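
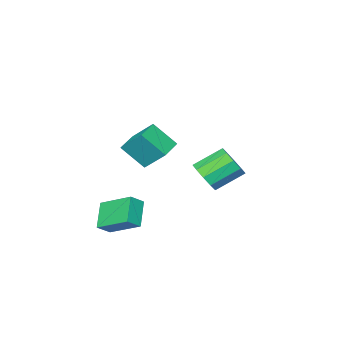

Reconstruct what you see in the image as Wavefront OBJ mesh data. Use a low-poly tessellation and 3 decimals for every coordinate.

v 2.186 -0.754 -1.282
v 1.762 0.975 -0.327
v 1.471 -0.626 -1.831
v 1.048 1.103 -0.876
v 3.112 0.037 -2.304
v 2.689 1.766 -1.349
v 2.398 0.165 -2.853
v 1.974 1.894 -1.898
v -2.306 1.759 -0.167
v -1.701 1.846 0.611
v -3.029 2.548 1.566
v -3.634 2.461 0.787
v -1.663 2.362 0.284
v -2.991 3.064 1.238
v -1.871 2.647 -0.215
v -3.199 3.349 0.739
v -2.245 2.593 -0.697
v -3.574 3.295 0.258
v -2.642 2.221 -0.976
v -3.971 2.923 -0.021
v -2.911 1.672 -0.946
v -4.239 2.374 0.009
v -2.949 1.156 -0.618
v -4.277 1.858 0.336
v -2.741 0.871 -0.119
v -4.069 1.573 0.835
v -2.366 0.925 0.362
v -3.695 1.627 1.317
v -1.969 1.297 0.641
v -3.298 1.999 1.596
v 2.088 1.51 4.024
v 1.833 2.652 5.158
v 1.507 2.5 2.896
v 1.252 3.643 4.03
v 3.228 1.957 3.83
v 2.973 3.1 4.964
v 2.647 2.948 2.702
v 2.392 4.09 3.836
f 2 4 1
f 5 2 1
f 1 4 3
f 3 5 1
f 2 8 4
f 6 2 5
f 6 8 2
f 4 8 3
f 7 5 3
f 3 8 7
f 7 6 5
f 8 6 7
f 10 9 13
f 10 13 11
f 11 13 14
f 11 14 12
f 13 9 15
f 13 15 14
f 14 15 16
f 14 16 12
f 15 9 17
f 15 17 16
f 16 17 18
f 16 18 12
f 17 9 19
f 17 19 18
f 18 19 20
f 18 20 12
f 19 9 21
f 19 21 20
f 20 21 22
f 20 22 12
f 21 9 23
f 21 23 22
f 22 23 24
f 22 24 12
f 23 9 25
f 23 25 24
f 24 25 26
f 24 26 12
f 25 9 27
f 25 27 26
f 26 27 28
f 26 28 12
f 27 9 29
f 27 29 28
f 28 29 30
f 28 30 12
f 29 9 10
f 29 10 30
f 30 10 11
f 30 11 12
f 32 34 31
f 35 32 31
f 31 34 33
f 33 35 31
f 32 38 34
f 36 32 35
f 36 38 32
f 34 38 33
f 37 35 33
f 33 38 37
f 37 36 35
f 38 36 37



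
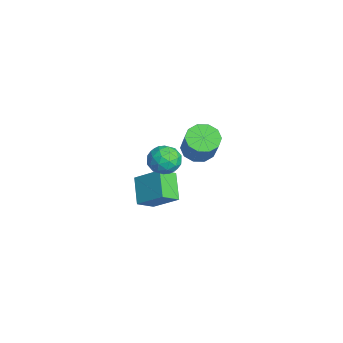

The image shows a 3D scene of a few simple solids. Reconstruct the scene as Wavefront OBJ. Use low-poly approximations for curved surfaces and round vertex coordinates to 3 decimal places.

v 0.945 1.044 2.128
v 1.724 0.877 1.411
v -0.044 -0.137 1.329
v 0.735 -0.304 0.612
v 0.868 -0.616 1.629
v 1.479 0.114 2.123
v 0.201 0.626 0.617
v 0.812 1.356 1.111
v 1.265 0.619 0.477
v 1.676 -0.149 1.102
v 0.004 0.889 1.638
v 0.415 0.121 2.263
v 1.421 1.064 1.84
v 0.259 -0.324 0.9
v 0.337 -0.508 1.499
v 0.795 -0.606 1.077
v 1.277 0.616 2.258
v 1.735 0.518 1.837
v 1.232 -0.36 1.965
v -0.055 0.222 0.903
v 0.403 0.124 0.482
v 0.885 1.346 1.663
v 1.343 1.248 1.241
v 0.448 1.1 0.775
v 1.609 0.814 0.869
v 1.028 0.12 0.399
v 0.714 0.667 0.402
v 1.073 1.096 0.692
v 1.851 0.363 1.237
v 1.27 -0.331 0.767
v 1.348 -0.515 1.365
v 1.707 -0.085 1.655
v 1.581 0.211 0.688
v 0.41 1.071 1.973
v -0.171 0.377 1.503
v -0.027 0.825 1.085
v 0.332 1.255 1.375
v 0.652 0.62 2.341
v 0.071 -0.074 1.871
v 0.607 -0.356 2.048
v 0.966 0.073 2.338
v 0.099 0.529 2.052
v -2.456 -0.717 -4.724
v -4.041 -0.621 -3.491
v -2.978 0.355 -5.477
v -4.562 0.451 -4.244
v -1.418 0.649 -3.496
v -3.002 0.745 -2.263
v -1.939 1.721 -4.249
v -3.524 1.817 -3.016
v 0.51 2.396 1.896
v 1.073 3.157 1.467
v 2.353 3.186 3.194
v 1.79 2.424 3.624
v 0.603 3.428 1.811
v 1.882 3.457 3.538
v 0.097 3.305 2.187
v 1.377 3.333 3.915
v -0.251 2.834 2.453
v 1.029 2.863 4.18
v -0.308 2.196 2.506
v 0.971 2.225 4.233
v -0.053 1.634 2.326
v 1.227 1.663 4.053
v 0.418 1.363 1.982
v 1.697 1.392 3.709
v 0.923 1.487 1.605
v 2.203 1.515 3.333
v 1.271 1.957 1.34
v 2.551 1.986 3.067
v 1.329 2.595 1.287
v 2.608 2.624 3.014
f 1 38 17
f 38 12 41
f 17 41 6
f 38 41 17
f 1 17 13
f 17 6 18
f 13 18 2
f 17 18 13
f 1 13 22
f 13 2 23
f 22 23 8
f 13 23 22
f 1 22 34
f 22 8 37
f 34 37 11
f 22 37 34
f 1 34 38
f 34 11 42
f 38 42 12
f 34 42 38
f 2 18 29
f 18 6 32
f 29 32 10
f 18 32 29
f 6 41 19
f 41 12 40
f 19 40 5
f 41 40 19
f 12 42 39
f 42 11 35
f 39 35 3
f 42 35 39
f 11 37 36
f 37 8 24
f 36 24 7
f 37 24 36
f 8 23 28
f 23 2 25
f 28 25 9
f 23 25 28
f 4 30 16
f 30 10 31
f 16 31 5
f 30 31 16
f 4 16 14
f 16 5 15
f 14 15 3
f 16 15 14
f 4 14 21
f 14 3 20
f 21 20 7
f 14 20 21
f 4 21 26
f 21 7 27
f 26 27 9
f 21 27 26
f 4 26 30
f 26 9 33
f 30 33 10
f 26 33 30
f 5 31 19
f 31 10 32
f 19 32 6
f 31 32 19
f 3 15 39
f 15 5 40
f 39 40 12
f 15 40 39
f 7 20 36
f 20 3 35
f 36 35 11
f 20 35 36
f 9 27 28
f 27 7 24
f 28 24 8
f 27 24 28
f 10 33 29
f 33 9 25
f 29 25 2
f 33 25 29
f 44 46 43
f 47 44 43
f 43 46 45
f 45 47 43
f 44 50 46
f 48 44 47
f 48 50 44
f 46 50 45
f 49 47 45
f 45 50 49
f 49 48 47
f 50 48 49
f 52 51 55
f 52 55 53
f 53 55 56
f 53 56 54
f 55 51 57
f 55 57 56
f 56 57 58
f 56 58 54
f 57 51 59
f 57 59 58
f 58 59 60
f 58 60 54
f 59 51 61
f 59 61 60
f 60 61 62
f 60 62 54
f 61 51 63
f 61 63 62
f 62 63 64
f 62 64 54
f 63 51 65
f 63 65 64
f 64 65 66
f 64 66 54
f 65 51 67
f 65 67 66
f 66 67 68
f 66 68 54
f 67 51 69
f 67 69 68
f 68 69 70
f 68 70 54
f 69 51 71
f 69 71 70
f 70 71 72
f 70 72 54
f 71 51 52
f 71 52 72
f 72 52 53
f 72 53 54



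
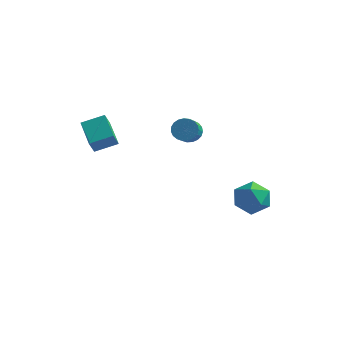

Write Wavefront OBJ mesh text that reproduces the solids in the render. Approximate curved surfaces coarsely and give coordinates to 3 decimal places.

v -2.686 -3.878 2.753
v -2.743 -4.328 3.542
v -3.767 -2.639 3.382
v -3.824 -3.09 4.17
v -1.656 -3.21 3.21
v -1.713 -3.661 3.998
v -2.737 -1.972 3.838
v -2.794 -2.422 4.627
v 2.942 3.538 -2.147
v 3.456 3.986 -3.081
v 2.844 1.874 -2.999
v 3.358 2.322 -3.933
v 3.956 2.187 -2.952
v 4.017 3.215 -2.426
v 2.283 2.645 -3.654
v 2.344 3.673 -3.128
v 3.049 3.434 -4.013
v 4.083 3.151 -3.579
v 2.217 2.709 -2.501
v 3.251 2.426 -2.067
v -0.275 2.417 1.545
v 0.328 2.723 1.845
v 0.479 1.81 2.475
v -0.125 1.503 2.175
v 0.106 2.818 2.036
v 0.257 1.905 2.666
v -0.182 2.844 2.142
v -0.031 1.93 2.772
v -0.486 2.796 2.145
v -0.335 1.882 2.775
v -0.753 2.682 2.044
v -0.602 1.769 2.674
v -0.938 2.522 1.857
v -0.787 1.609 2.487
v -1.009 2.345 1.616
v -0.858 1.431 2.246
v -0.952 2.179 1.363
v -0.801 1.266 1.993
v -0.779 2.055 1.141
v -0.628 1.141 1.771
v -0.518 1.993 0.989
v -0.368 1.08 1.619
v -0.216 2.005 0.933
v -0.065 1.091 1.563
v 0.076 2.087 0.983
v 0.227 1.174 1.613
v 0.307 2.227 1.13
v 0.458 1.314 1.76
v 0.438 2.4 1.349
v 0.589 1.486 1.979
v 0.445 2.575 1.602
v 0.596 1.662 2.232
f 2 4 1
f 5 2 1
f 1 4 3
f 3 5 1
f 2 8 4
f 6 2 5
f 6 8 2
f 4 8 3
f 7 5 3
f 3 8 7
f 7 6 5
f 8 6 7
f 9 20 14
f 9 14 10
f 9 10 16
f 9 16 19
f 9 19 20
f 10 14 18
f 14 20 13
f 20 19 11
f 19 16 15
f 16 10 17
f 12 18 13
f 12 13 11
f 12 11 15
f 12 15 17
f 12 17 18
f 13 18 14
f 11 13 20
f 15 11 19
f 17 15 16
f 18 17 10
f 22 21 25
f 22 25 23
f 23 25 26
f 23 26 24
f 25 21 27
f 25 27 26
f 26 27 28
f 26 28 24
f 27 21 29
f 27 29 28
f 28 29 30
f 28 30 24
f 29 21 31
f 29 31 30
f 30 31 32
f 30 32 24
f 31 21 33
f 31 33 32
f 32 33 34
f 32 34 24
f 33 21 35
f 33 35 34
f 34 35 36
f 34 36 24
f 35 21 37
f 35 37 36
f 36 37 38
f 36 38 24
f 37 21 39
f 37 39 38
f 38 39 40
f 38 40 24
f 39 21 41
f 39 41 40
f 40 41 42
f 40 42 24
f 41 21 43
f 41 43 42
f 42 43 44
f 42 44 24
f 43 21 45
f 43 45 44
f 44 45 46
f 44 46 24
f 45 21 47
f 45 47 46
f 46 47 48
f 46 48 24
f 47 21 49
f 47 49 48
f 48 49 50
f 48 50 24
f 49 21 51
f 49 51 50
f 50 51 52
f 50 52 24
f 51 21 22
f 51 22 52
f 52 22 23
f 52 23 24



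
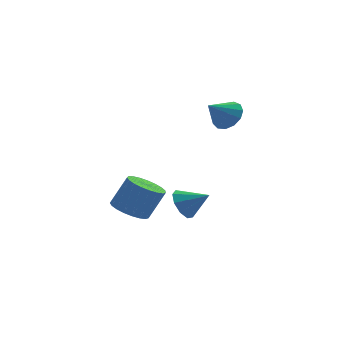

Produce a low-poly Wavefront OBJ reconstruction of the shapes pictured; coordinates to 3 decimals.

v -2.369 0.856 -2.582
v -1.557 0.592 -2.977
v -0.8 0.76 -1.532
v -1.611 1.024 -1.138
v -1.549 0.979 -3.026
v -0.792 1.147 -1.581
v -1.683 1.346 -2.999
v -0.925 1.514 -1.554
v -1.935 1.627 -2.9
v -1.178 1.795 -1.455
v -2.262 1.775 -2.745
v -1.505 1.944 -1.3
v -2.608 1.765 -2.563
v -1.85 1.933 -1.118
v -2.912 1.597 -2.384
v -2.155 1.765 -0.939
v -3.122 1.301 -2.239
v -2.365 1.469 -0.794
v -3.202 0.928 -2.154
v -2.445 1.096 -0.709
v -3.138 0.543 -2.143
v -2.381 0.711 -0.698
v -2.941 0.211 -2.207
v -2.184 0.38 -0.763
v -2.645 -0.008 -2.337
v -1.888 0.16 -0.892
v -2.301 -0.079 -2.509
v -1.544 0.089 -1.064
v -1.969 0.012 -2.694
v -1.212 0.181 -1.249
v -1.706 0.25 -2.859
v -0.948 0.418 -1.414
v 0.14 3.25 -3.425
v 0.64 3.668 -4.016
v 1.28 2.89 -2.715
v 0.484 4.046 -3.575
v 0.168 4.051 -3.063
v -0.162 3.682 -2.72
v -0.35 3.11 -2.708
v -0.309 2.604 -3.031
v -0.058 2.4 -3.538
v 0.286 2.593 -3.992
v 0.562 3.094 -4.181
v 2.037 2.614 2.295
v 2.54 1.932 2.364
v 1.123 2.026 3.145
v 2.671 2.233 2.713
v 2.601 2.655 2.929
v 2.352 3.063 2.944
v 2.003 3.329 2.752
v 1.664 3.368 2.415
v 1.444 3.167 2.04
v 1.412 2.791 1.746
v 1.579 2.358 1.626
v 1.891 2.007 1.718
v 2.249 1.848 1.993
f 2 1 5
f 2 5 3
f 3 5 6
f 3 6 4
f 5 1 7
f 5 7 6
f 6 7 8
f 6 8 4
f 7 1 9
f 7 9 8
f 8 9 10
f 8 10 4
f 9 1 11
f 9 11 10
f 10 11 12
f 10 12 4
f 11 1 13
f 11 13 12
f 12 13 14
f 12 14 4
f 13 1 15
f 13 15 14
f 14 15 16
f 14 16 4
f 15 1 17
f 15 17 16
f 16 17 18
f 16 18 4
f 17 1 19
f 17 19 18
f 18 19 20
f 18 20 4
f 19 1 21
f 19 21 20
f 20 21 22
f 20 22 4
f 21 1 23
f 21 23 22
f 22 23 24
f 22 24 4
f 23 1 25
f 23 25 24
f 24 25 26
f 24 26 4
f 25 1 27
f 25 27 26
f 26 27 28
f 26 28 4
f 27 1 29
f 27 29 28
f 28 29 30
f 28 30 4
f 29 1 31
f 29 31 30
f 30 31 32
f 30 32 4
f 31 1 2
f 31 2 32
f 32 2 3
f 32 3 4
f 34 33 36
f 34 36 35
f 36 33 37
f 36 37 35
f 37 33 38
f 37 38 35
f 38 33 39
f 38 39 35
f 39 33 40
f 39 40 35
f 40 33 41
f 40 41 35
f 41 33 42
f 41 42 35
f 42 33 43
f 42 43 35
f 43 33 34
f 43 34 35
f 45 44 47
f 45 47 46
f 47 44 48
f 47 48 46
f 48 44 49
f 48 49 46
f 49 44 50
f 49 50 46
f 50 44 51
f 50 51 46
f 51 44 52
f 51 52 46
f 52 44 53
f 52 53 46
f 53 44 54
f 53 54 46
f 54 44 55
f 54 55 46
f 55 44 56
f 55 56 46
f 56 44 45
f 56 45 46



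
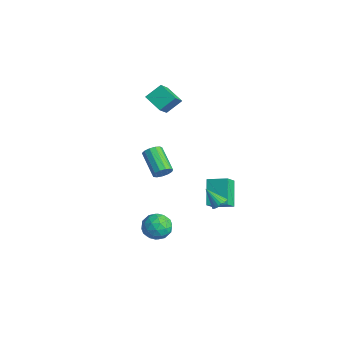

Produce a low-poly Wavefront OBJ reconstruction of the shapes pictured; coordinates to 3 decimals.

v 1.76 -1.973 1.773
v 2.064 -1.933 2.3
v 0.563 -1.826 3.155
v 0.26 -1.867 2.627
v 2.022 -1.611 2.187
v 0.522 -1.504 3.042
v 1.898 -1.404 1.943
v 0.397 -1.297 2.798
v 1.729 -1.378 1.644
v 0.229 -1.271 2.499
v 1.571 -1.541 1.386
v 0.071 -1.434 2.241
v 1.473 -1.841 1.251
v -0.028 -1.735 2.106
v 1.465 -2.183 1.282
v -0.035 -2.077 2.136
v 1.552 -2.459 1.468
v 0.052 -2.352 2.323
v 1.705 -2.58 1.751
v 0.204 -2.474 2.606
v 1.875 -2.509 2.041
v 0.375 -2.402 2.896
v 2.009 -2.268 2.246
v 0.508 -2.161 3.1
v -4.805 0.769 2.949
v -3.926 -0.143 4.037
v -4.725 1.756 3.713
v -3.846 0.844 4.801
v -3.694 1.136 2.359
v -2.815 0.224 3.447
v -3.614 2.123 3.123
v -2.735 1.211 4.211
v 0.664 -2.58 -2.885
v 0.932 -2.171 -3.707
v 2.068 -2.309 -2.293
v 2.336 -1.9 -3.115
v 1.691 -1.47 -2.554
v 0.823 -1.637 -2.92
v 2.177 -2.843 -3.08
v 1.309 -3.01 -3.446
v 1.867 -2.333 -3.828
v 1.566 -1.484 -3.503
v 1.434 -2.996 -2.497
v 1.133 -2.147 -2.172
v 0.674 -2.399 -3.348
v 2.326 -2.081 -2.652
v 1.946 -1.828 -2.322
v 2.104 -1.587 -2.806
v 0.61 -2.086 -2.886
v 0.768 -1.845 -3.369
v 1.214 -1.433 -2.691
v 2.232 -2.635 -2.631
v 2.39 -2.394 -3.114
v 0.896 -2.893 -3.194
v 1.054 -2.652 -3.678
v 1.786 -3.047 -3.309
v 1.381 -2.254 -3.902
v 2.207 -2.095 -3.554
v 2.114 -2.649 -3.533
v 1.603 -2.747 -3.748
v 1.205 -1.755 -3.711
v 2.03 -1.596 -3.363
v 1.651 -1.343 -3.034
v 1.141 -1.442 -3.249
v 1.755 -1.85 -3.782
v 0.97 -2.884 -2.637
v 1.795 -2.725 -2.289
v 1.859 -3.038 -2.751
v 1.349 -3.137 -2.966
v 0.793 -2.385 -2.446
v 1.619 -2.226 -2.098
v 1.397 -1.733 -2.252
v 0.886 -1.831 -2.467
v 1.245 -2.63 -2.218
v 4.355 0.24 0.104
v 4.766 -0.046 0.278
v 3.605 -0.26 1.056
v 4.788 0.141 0.393
v 4.735 0.345 0.459
v 4.616 0.53 0.463
v 4.452 0.666 0.405
v 4.271 0.727 0.295
v 4.105 0.705 0.152
v 3.982 0.602 0.001
v 3.923 0.437 -0.132
v 3.939 0.237 -0.224
v 4.027 0.038 -0.26
v 4.171 -0.126 -0.232
v 4.347 -0.227 -0.147
v 4.525 -0.247 -0.017
v 4.673 -0.183 0.133
v 1.869 1.217 -2.328
v 0.732 1.852 -1.071
v 2.717 2.109 -2.011
v 1.579 2.743 -0.755
v 2.321 0.517 -1.565
v 1.183 1.151 -0.309
v 3.168 1.408 -1.249
v 2.031 2.043 0.008
f 2 1 5
f 2 5 3
f 3 5 6
f 3 6 4
f 5 1 7
f 5 7 6
f 6 7 8
f 6 8 4
f 7 1 9
f 7 9 8
f 8 9 10
f 8 10 4
f 9 1 11
f 9 11 10
f 10 11 12
f 10 12 4
f 11 1 13
f 11 13 12
f 12 13 14
f 12 14 4
f 13 1 15
f 13 15 14
f 14 15 16
f 14 16 4
f 15 1 17
f 15 17 16
f 16 17 18
f 16 18 4
f 17 1 19
f 17 19 18
f 18 19 20
f 18 20 4
f 19 1 21
f 19 21 20
f 20 21 22
f 20 22 4
f 21 1 23
f 21 23 22
f 22 23 24
f 22 24 4
f 23 1 2
f 23 2 24
f 24 2 3
f 24 3 4
f 26 28 25
f 29 26 25
f 25 28 27
f 27 29 25
f 26 32 28
f 30 26 29
f 30 32 26
f 28 32 27
f 31 29 27
f 27 32 31
f 31 30 29
f 32 30 31
f 33 70 49
f 70 44 73
f 49 73 38
f 70 73 49
f 33 49 45
f 49 38 50
f 45 50 34
f 49 50 45
f 33 45 54
f 45 34 55
f 54 55 40
f 45 55 54
f 33 54 66
f 54 40 69
f 66 69 43
f 54 69 66
f 33 66 70
f 66 43 74
f 70 74 44
f 66 74 70
f 34 50 61
f 50 38 64
f 61 64 42
f 50 64 61
f 38 73 51
f 73 44 72
f 51 72 37
f 73 72 51
f 44 74 71
f 74 43 67
f 71 67 35
f 74 67 71
f 43 69 68
f 69 40 56
f 68 56 39
f 69 56 68
f 40 55 60
f 55 34 57
f 60 57 41
f 55 57 60
f 36 62 48
f 62 42 63
f 48 63 37
f 62 63 48
f 36 48 46
f 48 37 47
f 46 47 35
f 48 47 46
f 36 46 53
f 46 35 52
f 53 52 39
f 46 52 53
f 36 53 58
f 53 39 59
f 58 59 41
f 53 59 58
f 36 58 62
f 58 41 65
f 62 65 42
f 58 65 62
f 37 63 51
f 63 42 64
f 51 64 38
f 63 64 51
f 35 47 71
f 47 37 72
f 71 72 44
f 47 72 71
f 39 52 68
f 52 35 67
f 68 67 43
f 52 67 68
f 41 59 60
f 59 39 56
f 60 56 40
f 59 56 60
f 42 65 61
f 65 41 57
f 61 57 34
f 65 57 61
f 76 75 78
f 76 78 77
f 78 75 79
f 78 79 77
f 79 75 80
f 79 80 77
f 80 75 81
f 80 81 77
f 81 75 82
f 81 82 77
f 82 75 83
f 82 83 77
f 83 75 84
f 83 84 77
f 84 75 85
f 84 85 77
f 85 75 86
f 85 86 77
f 86 75 87
f 86 87 77
f 87 75 88
f 87 88 77
f 88 75 89
f 88 89 77
f 89 75 90
f 89 90 77
f 90 75 91
f 90 91 77
f 91 75 76
f 91 76 77
f 93 95 92
f 96 93 92
f 92 95 94
f 94 96 92
f 93 99 95
f 97 93 96
f 97 99 93
f 95 99 94
f 98 96 94
f 94 99 98
f 98 97 96
f 99 97 98



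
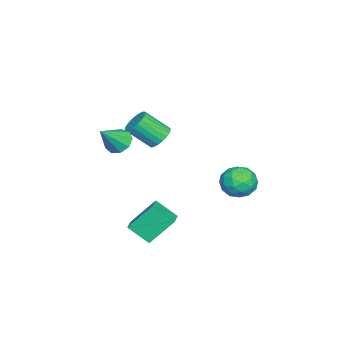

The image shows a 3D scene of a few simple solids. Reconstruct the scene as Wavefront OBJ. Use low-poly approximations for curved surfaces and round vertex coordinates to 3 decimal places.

v -3.051 4.079 -2.702
v -2.189 3.906 -1.935
v -2.931 2.274 -3.245
v -2.069 2.101 -2.478
v -3.156 2.292 -2.1
v -3.23 3.408 -1.764
v -1.89 2.772 -3.416
v -1.964 3.888 -3.08
v -1.471 3.098 -2.376
v -2.254 2.802 -1.563
v -2.866 3.378 -3.617
v -3.649 3.082 -2.804
v -2.631 4.151 -2.271
v -2.489 2.029 -2.909
v -3.129 2.142 -2.687
v -2.622 2.04 -2.236
v -3.243 3.858 -2.171
v -2.736 3.756 -1.72
v -3.304 2.808 -1.816
v -2.384 2.424 -3.46
v -1.877 2.322 -3.009
v -2.498 4.14 -2.944
v -1.991 4.038 -2.493
v -1.816 3.372 -3.364
v -1.702 3.574 -2.079
v -1.631 2.514 -2.398
v -1.526 2.908 -2.95
v -1.569 3.564 -2.753
v -2.162 3.4 -1.601
v -2.091 2.339 -1.92
v -2.73 2.452 -1.698
v -2.774 3.107 -1.501
v -1.74 2.925 -1.861
v -3.029 3.841 -3.26
v -2.958 2.78 -3.579
v -2.346 3.073 -3.679
v -2.39 3.728 -3.482
v -3.489 3.666 -2.782
v -3.418 2.606 -3.101
v -3.551 2.616 -2.427
v -3.594 3.272 -2.23
v -3.38 3.255 -3.319
v -3.369 -1.768 -0.231
v -2.748 -2.107 -0.753
v -2.41 -3.492 0.548
v -3.031 -3.152 1.071
v -2.556 -1.87 -0.551
v -2.218 -3.255 0.75
v -2.505 -1.615 -0.293
v -2.166 -3 1.008
v -2.603 -1.387 -0.025
v -2.265 -2.772 1.276
v -2.834 -1.224 0.208
v -2.495 -2.609 1.509
v -3.157 -1.156 0.365
v -2.819 -2.54 1.666
v -3.517 -1.193 0.419
v -3.178 -2.578 1.721
v -3.851 -1.33 0.361
v -3.513 -2.714 1.662
v -4.102 -1.542 0.2
v -3.764 -2.926 1.502
v -4.227 -1.793 -0.035
v -3.888 -3.178 1.267
v -4.203 -2.04 -0.304
v -3.864 -3.425 0.998
v -4.035 -2.24 -0.56
v -3.696 -3.625 0.741
v -3.751 -2.358 -0.759
v -3.413 -3.743 0.542
v -3.402 -2.374 -0.867
v -3.064 -3.759 0.434
v -3.047 -2.285 -0.865
v -2.709 -3.67 0.436
v 1.983 -0.548 -5.033
v 1.931 -1.805 -4.045
v 1.358 0.701 -3.478
v 1.306 -0.557 -2.49
v 3.194 -0.343 -4.71
v 3.142 -1.601 -3.722
v 2.569 0.905 -3.155
v 2.517 -0.352 -2.167
v 3.013 -2.079 2.889
v 3.68 -1.731 2.453
v 4.187 -2.701 4.191
v 3.461 -1.335 2.84
v 3.032 -1.288 3.25
v 2.594 -1.611 3.491
v 2.352 -2.153 3.451
v 2.419 -2.661 3.148
v 2.764 -2.896 2.724
v 3.225 -2.75 2.377
v 3.587 -2.29 2.271
f 1 38 17
f 38 12 41
f 17 41 6
f 38 41 17
f 1 17 13
f 17 6 18
f 13 18 2
f 17 18 13
f 1 13 22
f 13 2 23
f 22 23 8
f 13 23 22
f 1 22 34
f 22 8 37
f 34 37 11
f 22 37 34
f 1 34 38
f 34 11 42
f 38 42 12
f 34 42 38
f 2 18 29
f 18 6 32
f 29 32 10
f 18 32 29
f 6 41 19
f 41 12 40
f 19 40 5
f 41 40 19
f 12 42 39
f 42 11 35
f 39 35 3
f 42 35 39
f 11 37 36
f 37 8 24
f 36 24 7
f 37 24 36
f 8 23 28
f 23 2 25
f 28 25 9
f 23 25 28
f 4 30 16
f 30 10 31
f 16 31 5
f 30 31 16
f 4 16 14
f 16 5 15
f 14 15 3
f 16 15 14
f 4 14 21
f 14 3 20
f 21 20 7
f 14 20 21
f 4 21 26
f 21 7 27
f 26 27 9
f 21 27 26
f 4 26 30
f 26 9 33
f 30 33 10
f 26 33 30
f 5 31 19
f 31 10 32
f 19 32 6
f 31 32 19
f 3 15 39
f 15 5 40
f 39 40 12
f 15 40 39
f 7 20 36
f 20 3 35
f 36 35 11
f 20 35 36
f 9 27 28
f 27 7 24
f 28 24 8
f 27 24 28
f 10 33 29
f 33 9 25
f 29 25 2
f 33 25 29
f 44 43 47
f 44 47 45
f 45 47 48
f 45 48 46
f 47 43 49
f 47 49 48
f 48 49 50
f 48 50 46
f 49 43 51
f 49 51 50
f 50 51 52
f 50 52 46
f 51 43 53
f 51 53 52
f 52 53 54
f 52 54 46
f 53 43 55
f 53 55 54
f 54 55 56
f 54 56 46
f 55 43 57
f 55 57 56
f 56 57 58
f 56 58 46
f 57 43 59
f 57 59 58
f 58 59 60
f 58 60 46
f 59 43 61
f 59 61 60
f 60 61 62
f 60 62 46
f 61 43 63
f 61 63 62
f 62 63 64
f 62 64 46
f 63 43 65
f 63 65 64
f 64 65 66
f 64 66 46
f 65 43 67
f 65 67 66
f 66 67 68
f 66 68 46
f 67 43 69
f 67 69 68
f 68 69 70
f 68 70 46
f 69 43 71
f 69 71 70
f 70 71 72
f 70 72 46
f 71 43 73
f 71 73 72
f 72 73 74
f 72 74 46
f 73 43 44
f 73 44 74
f 74 44 45
f 74 45 46
f 76 78 75
f 79 76 75
f 75 78 77
f 77 79 75
f 76 82 78
f 80 76 79
f 80 82 76
f 78 82 77
f 81 79 77
f 77 82 81
f 81 80 79
f 82 80 81
f 84 83 86
f 84 86 85
f 86 83 87
f 86 87 85
f 87 83 88
f 87 88 85
f 88 83 89
f 88 89 85
f 89 83 90
f 89 90 85
f 90 83 91
f 90 91 85
f 91 83 92
f 91 92 85
f 92 83 93
f 92 93 85
f 93 83 84
f 93 84 85



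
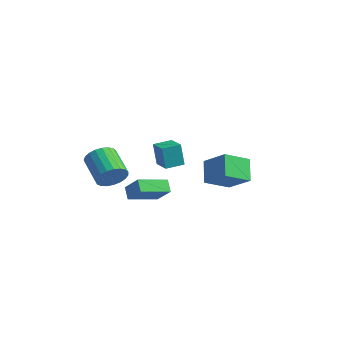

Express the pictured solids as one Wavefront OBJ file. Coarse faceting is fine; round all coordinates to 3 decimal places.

v -0.801 -3.457 -1.677
v 0.322 -3.458 -0.609
v -0.323 -1.58 -2.178
v 0.8 -1.581 -1.111
v -0.2 -3.779 -2.309
v 0.923 -3.78 -1.242
v 0.278 -1.902 -2.811
v 1.401 -1.903 -1.743
v 3.091 -0.862 -0.715
v 2.222 -0.062 0.424
v 3.508 0.739 -1.521
v 2.64 1.539 -0.382
v 4.66 -0.719 0.382
v 3.792 0.081 1.521
v 5.078 0.882 -0.424
v 4.209 1.682 0.715
v -4.218 2.144 -2.955
v -4.502 2.101 -1.341
v -3.828 3.338 -2.855
v -4.113 3.295 -1.24
v -2.927 1.705 -2.74
v -3.212 1.662 -1.125
v -2.538 2.899 -2.639
v -2.822 2.856 -1.025
v -2.424 -3.026 -1.634
v -1.88 -2.452 -0.975
v -3.633 -1.859 -0.046
v -4.176 -2.434 -0.706
v -1.955 -2.175 -1.293
v -3.708 -1.583 -0.364
v -2.111 -2.045 -1.67
v -3.864 -1.453 -0.741
v -2.321 -2.086 -2.041
v -4.074 -1.493 -1.113
v -2.549 -2.288 -2.342
v -4.302 -1.696 -1.413
v -2.755 -2.619 -2.52
v -4.508 -2.026 -1.592
v -2.904 -3.019 -2.545
v -4.657 -2.427 -1.617
v -2.97 -3.421 -2.413
v -4.722 -2.829 -1.484
v -2.941 -3.755 -2.146
v -4.694 -3.163 -1.217
v -2.823 -3.963 -1.791
v -4.576 -3.37 -0.862
v -2.636 -4.008 -1.408
v -4.388 -3.416 -0.479
v -2.412 -3.884 -1.065
v -4.164 -3.292 -0.136
v -2.19 -3.612 -0.82
v -3.943 -3.019 0.109
v -2.009 -3.238 -0.716
v -3.761 -2.646 0.213
v -1.899 -2.828 -0.771
v -3.651 -2.235 0.158
f 2 4 1
f 5 2 1
f 1 4 3
f 3 5 1
f 2 8 4
f 6 2 5
f 6 8 2
f 4 8 3
f 7 5 3
f 3 8 7
f 7 6 5
f 8 6 7
f 10 12 9
f 13 10 9
f 9 12 11
f 11 13 9
f 10 16 12
f 14 10 13
f 14 16 10
f 12 16 11
f 15 13 11
f 11 16 15
f 15 14 13
f 16 14 15
f 18 20 17
f 21 18 17
f 17 20 19
f 19 21 17
f 18 24 20
f 22 18 21
f 22 24 18
f 20 24 19
f 23 21 19
f 19 24 23
f 23 22 21
f 24 22 23
f 26 25 29
f 26 29 27
f 27 29 30
f 27 30 28
f 29 25 31
f 29 31 30
f 30 31 32
f 30 32 28
f 31 25 33
f 31 33 32
f 32 33 34
f 32 34 28
f 33 25 35
f 33 35 34
f 34 35 36
f 34 36 28
f 35 25 37
f 35 37 36
f 36 37 38
f 36 38 28
f 37 25 39
f 37 39 38
f 38 39 40
f 38 40 28
f 39 25 41
f 39 41 40
f 40 41 42
f 40 42 28
f 41 25 43
f 41 43 42
f 42 43 44
f 42 44 28
f 43 25 45
f 43 45 44
f 44 45 46
f 44 46 28
f 45 25 47
f 45 47 46
f 46 47 48
f 46 48 28
f 47 25 49
f 47 49 48
f 48 49 50
f 48 50 28
f 49 25 51
f 49 51 50
f 50 51 52
f 50 52 28
f 51 25 53
f 51 53 52
f 52 53 54
f 52 54 28
f 53 25 55
f 53 55 54
f 54 55 56
f 54 56 28
f 55 25 26
f 55 26 56
f 56 26 27
f 56 27 28



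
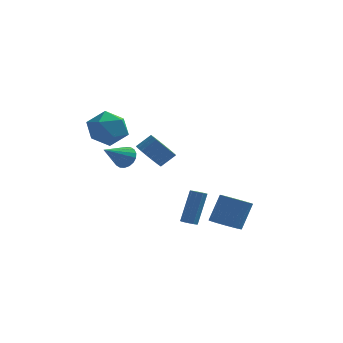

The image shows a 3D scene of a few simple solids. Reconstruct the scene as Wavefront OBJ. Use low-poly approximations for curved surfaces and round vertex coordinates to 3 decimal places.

v -1.457 2.225 -0.463
v -0.709 1.917 -1.069
v 0.064 2.327 -0.323
v -0.683 2.635 0.283
v -0.772 2.282 -1.204
v 0.001 2.692 -0.458
v -0.94 2.638 -1.226
v -0.166 3.048 -0.48
v -1.186 2.931 -1.132
v -0.412 3.341 -0.386
v -1.473 3.117 -0.937
v -0.699 3.527 -0.191
v -1.758 3.167 -0.669
v -0.984 3.577 0.077
v -1.997 3.074 -0.37
v -1.223 3.484 0.376
v -2.153 2.851 -0.085
v -1.38 3.261 0.661
v -2.204 2.533 0.143
v -1.431 2.943 0.889
v -2.141 2.168 0.278
v -1.368 2.578 1.024
v -1.974 1.812 0.3
v -1.2 2.222 1.046
v -1.728 1.519 0.206
v -0.954 1.929 0.952
v -1.441 1.333 0.011
v -0.667 1.743 0.757
v -1.156 1.283 -0.257
v -0.382 1.693 0.489
v -0.917 1.376 -0.556
v -0.143 1.786 0.19
v -0.76 1.599 -0.841
v 0.013 2.009 -0.095
v -3.315 -1.45 3.645
v -2.507 -1.651 2.71
v -3.093 -3.369 4.25
v -2.285 -3.57 3.315
v -1.966 -2.825 4.269
v -2.104 -1.639 3.895
v -3.496 -3.381 3.065
v -3.634 -2.195 2.691
v -2.619 -2.845 2.352
v -1.674 -2.501 3.096
v -3.926 -2.519 3.864
v -2.981 -2.175 4.608
v -2.041 -1.593 1.015
v -1.421 -1.726 1.416
v -2.959 -2.827 2.025
v -1.568 -1.478 1.585
v -1.808 -1.253 1.642
v -2.094 -1.096 1.574
v -2.37 -1.037 1.396
v -2.581 -1.088 1.142
v -2.685 -1.239 0.863
v -2.661 -1.46 0.614
v -2.514 -1.708 0.445
v -2.274 -1.932 0.388
v -1.988 -2.09 0.456
v -1.712 -2.149 0.634
v -1.501 -2.098 0.888
v -1.398 -1.947 1.167
v 3.688 -4.202 -2.397
v 4.479 -3.943 -2.767
v 4.962 -3.2 -1.212
v 4.172 -3.458 -0.843
v 4.213 -3.607 -2.845
v 4.696 -2.864 -1.29
v 3.826 -3.408 -2.82
v 4.31 -2.664 -1.265
v 3.408 -3.39 -2.699
v 3.892 -2.646 -1.144
v 3.055 -3.558 -2.508
v 3.538 -2.815 -0.953
v 2.846 -3.874 -2.292
v 3.33 -3.13 -0.737
v 2.83 -4.264 -2.101
v 3.314 -3.521 -0.546
v 3.011 -4.641 -1.977
v 3.495 -3.897 -0.422
v 3.347 -4.917 -1.95
v 3.831 -4.173 -0.395
v 3.761 -5.029 -2.025
v 4.245 -4.285 -0.47
v 4.159 -4.951 -2.185
v 4.642 -4.208 -0.631
v 4.448 -4.702 -2.395
v 4.932 -3.959 -0.84
v 4.564 -4.338 -2.604
v 5.047 -3.595 -1.05
v 1.248 -0.532 -4.176
v 1.691 -0.367 -4.339
v 2.095 0.497 -2.367
v 1.652 0.332 -2.204
v 1.451 -0.13 -4.393
v 1.854 0.734 -2.422
v 1.115 -0.081 -4.346
v 1.519 0.783 -2.374
v 0.842 -0.243 -4.219
v 1.246 0.62 -2.248
v 0.759 -0.54 -4.072
v 1.163 0.323 -2.1
v 0.905 -0.834 -3.973
v 1.308 0.03 -2.002
v 1.211 -0.986 -3.969
v 1.615 -0.122 -1.998
v 1.535 -0.925 -4.062
v 1.938 -0.062 -2.09
v 1.724 -0.681 -4.208
v 2.128 0.183 -2.236
f 2 1 5
f 2 5 3
f 3 5 6
f 3 6 4
f 5 1 7
f 5 7 6
f 6 7 8
f 6 8 4
f 7 1 9
f 7 9 8
f 8 9 10
f 8 10 4
f 9 1 11
f 9 11 10
f 10 11 12
f 10 12 4
f 11 1 13
f 11 13 12
f 12 13 14
f 12 14 4
f 13 1 15
f 13 15 14
f 14 15 16
f 14 16 4
f 15 1 17
f 15 17 16
f 16 17 18
f 16 18 4
f 17 1 19
f 17 19 18
f 18 19 20
f 18 20 4
f 19 1 21
f 19 21 20
f 20 21 22
f 20 22 4
f 21 1 23
f 21 23 22
f 22 23 24
f 22 24 4
f 23 1 25
f 23 25 24
f 24 25 26
f 24 26 4
f 25 1 27
f 25 27 26
f 26 27 28
f 26 28 4
f 27 1 29
f 27 29 28
f 28 29 30
f 28 30 4
f 29 1 31
f 29 31 30
f 30 31 32
f 30 32 4
f 31 1 33
f 31 33 32
f 32 33 34
f 32 34 4
f 33 1 2
f 33 2 34
f 34 2 3
f 34 3 4
f 35 46 40
f 35 40 36
f 35 36 42
f 35 42 45
f 35 45 46
f 36 40 44
f 40 46 39
f 46 45 37
f 45 42 41
f 42 36 43
f 38 44 39
f 38 39 37
f 38 37 41
f 38 41 43
f 38 43 44
f 39 44 40
f 37 39 46
f 41 37 45
f 43 41 42
f 44 43 36
f 48 47 50
f 48 50 49
f 50 47 51
f 50 51 49
f 51 47 52
f 51 52 49
f 52 47 53
f 52 53 49
f 53 47 54
f 53 54 49
f 54 47 55
f 54 55 49
f 55 47 56
f 55 56 49
f 56 47 57
f 56 57 49
f 57 47 58
f 57 58 49
f 58 47 59
f 58 59 49
f 59 47 60
f 59 60 49
f 60 47 61
f 60 61 49
f 61 47 62
f 61 62 49
f 62 47 48
f 62 48 49
f 64 63 67
f 64 67 65
f 65 67 68
f 65 68 66
f 67 63 69
f 67 69 68
f 68 69 70
f 68 70 66
f 69 63 71
f 69 71 70
f 70 71 72
f 70 72 66
f 71 63 73
f 71 73 72
f 72 73 74
f 72 74 66
f 73 63 75
f 73 75 74
f 74 75 76
f 74 76 66
f 75 63 77
f 75 77 76
f 76 77 78
f 76 78 66
f 77 63 79
f 77 79 78
f 78 79 80
f 78 80 66
f 79 63 81
f 79 81 80
f 80 81 82
f 80 82 66
f 81 63 83
f 81 83 82
f 82 83 84
f 82 84 66
f 83 63 85
f 83 85 84
f 84 85 86
f 84 86 66
f 85 63 87
f 85 87 86
f 86 87 88
f 86 88 66
f 87 63 89
f 87 89 88
f 88 89 90
f 88 90 66
f 89 63 64
f 89 64 90
f 90 64 65
f 90 65 66
f 92 91 95
f 92 95 93
f 93 95 96
f 93 96 94
f 95 91 97
f 95 97 96
f 96 97 98
f 96 98 94
f 97 91 99
f 97 99 98
f 98 99 100
f 98 100 94
f 99 91 101
f 99 101 100
f 100 101 102
f 100 102 94
f 101 91 103
f 101 103 102
f 102 103 104
f 102 104 94
f 103 91 105
f 103 105 104
f 104 105 106
f 104 106 94
f 105 91 107
f 105 107 106
f 106 107 108
f 106 108 94
f 107 91 109
f 107 109 108
f 108 109 110
f 108 110 94
f 109 91 92
f 109 92 110
f 110 92 93
f 110 93 94



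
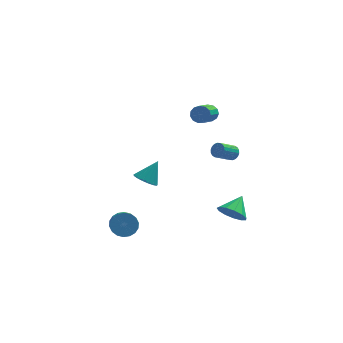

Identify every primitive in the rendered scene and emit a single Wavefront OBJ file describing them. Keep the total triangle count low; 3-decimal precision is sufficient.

v -3.866 -3.162 -2.272
v -3.252 -3.459 -2.744
v -3.18 -4.556 -1.96
v -3.794 -4.258 -1.488
v -3.071 -3.264 -2.488
v -2.999 -4.36 -1.703
v -3.048 -3.049 -2.189
v -2.976 -4.145 -1.404
v -3.187 -2.855 -1.906
v -3.115 -3.952 -1.122
v -3.46 -2.723 -1.696
v -3.388 -3.819 -0.912
v -3.814 -2.677 -1.6
v -3.742 -3.774 -0.816
v -4.178 -2.728 -1.637
v -4.106 -3.824 -0.853
v -4.48 -2.864 -1.8
v -4.408 -3.961 -1.016
v -4.661 -3.06 -2.057
v -4.589 -4.156 -1.272
v -4.684 -3.275 -2.356
v -4.612 -4.371 -1.571
v -4.545 -3.468 -2.638
v -4.473 -4.565 -1.854
v -4.272 -3.601 -2.848
v -4.2 -4.697 -2.064
v -3.918 -3.646 -2.944
v -3.846 -4.743 -2.16
v -3.554 -3.596 -2.907
v -3.482 -4.692 -2.123
v -2.585 -0.375 -0.532
v -1.995 -0.133 -1.015
v -1.835 0.235 0.692
v -2.239 0.162 -1.012
v -2.562 0.335 -0.9
v -2.891 0.344 -0.703
v -3.149 0.189 -0.467
v -3.278 -0.096 -0.246
v -3.249 -0.444 -0.09
v -3.067 -0.777 -0.036
v -2.775 -1.018 -0.095
v -2.44 -1.111 -0.254
v -2.138 -1.036 -0.477
v -1.938 -0.81 -0.712
v -1.887 -0.484 -0.906
v 1.264 4.739 1.786
v 1.756 4.421 1.527
v 1.207 2.722 2.576
v 0.716 3.041 2.834
v 1.88 4.569 1.832
v 1.331 2.87 2.88
v 1.808 4.771 2.122
v 1.259 3.073 3.17
v 1.564 4.963 2.305
v 1.015 3.265 3.354
v 1.225 5.084 2.324
v 0.676 3.386 3.372
v 0.898 5.095 2.171
v 0.349 3.397 3.22
v 0.688 4.994 1.897
v 0.139 3.295 2.945
v 0.66 4.811 1.587
v 0.112 3.113 2.635
v 0.825 4.606 1.34
v 0.276 2.908 2.388
v 1.129 4.443 1.235
v 0.58 2.745 2.283
v 1.476 4.374 1.305
v 0.927 2.676 2.353
v 2.312 -3.863 -0.895
v 2.858 -4.505 -0.478
v 2.948 -2.837 -0.145
v 3.117 -4.348 -0.913
v 3.121 -4.037 -1.341
v 2.868 -3.67 -1.628
v 2.439 -3.365 -1.682
v 1.969 -3.217 -1.486
v 1.609 -3.275 -1.103
v 1.472 -3.519 -0.653
v 1.601 -3.872 -0.28
v 1.957 -4.222 -0.102
v 2.425 -4.458 -0.176
v 2.52 0.439 1.227
v 2.824 0.005 1.224
v 1.924 -0.633 1.949
v 1.62 -0.199 1.953
v 2.898 0.119 1.416
v 1.999 -0.518 2.141
v 2.898 0.297 1.571
v 1.998 -0.34 2.297
v 2.822 0.503 1.658
v 1.922 -0.135 2.384
v 2.686 0.696 1.66
v 1.787 0.058 2.385
v 2.518 0.838 1.576
v 1.618 0.201 2.301
v 2.35 0.901 1.423
v 1.45 0.264 2.148
v 2.216 0.873 1.231
v 1.316 0.235 1.956
v 2.141 0.758 1.039
v 1.242 0.121 1.764
v 2.142 0.58 0.883
v 1.242 -0.057 1.609
v 2.218 0.375 0.796
v 1.318 -0.263 1.522
v 2.353 0.182 0.795
v 1.454 -0.456 1.52
v 2.522 0.039 0.879
v 1.622 -0.598 1.604
v 2.69 -0.024 1.032
v 1.79 -0.661 1.757
f 2 1 5
f 2 5 3
f 3 5 6
f 3 6 4
f 5 1 7
f 5 7 6
f 6 7 8
f 6 8 4
f 7 1 9
f 7 9 8
f 8 9 10
f 8 10 4
f 9 1 11
f 9 11 10
f 10 11 12
f 10 12 4
f 11 1 13
f 11 13 12
f 12 13 14
f 12 14 4
f 13 1 15
f 13 15 14
f 14 15 16
f 14 16 4
f 15 1 17
f 15 17 16
f 16 17 18
f 16 18 4
f 17 1 19
f 17 19 18
f 18 19 20
f 18 20 4
f 19 1 21
f 19 21 20
f 20 21 22
f 20 22 4
f 21 1 23
f 21 23 22
f 22 23 24
f 22 24 4
f 23 1 25
f 23 25 24
f 24 25 26
f 24 26 4
f 25 1 27
f 25 27 26
f 26 27 28
f 26 28 4
f 27 1 29
f 27 29 28
f 28 29 30
f 28 30 4
f 29 1 2
f 29 2 30
f 30 2 3
f 30 3 4
f 32 31 34
f 32 34 33
f 34 31 35
f 34 35 33
f 35 31 36
f 35 36 33
f 36 31 37
f 36 37 33
f 37 31 38
f 37 38 33
f 38 31 39
f 38 39 33
f 39 31 40
f 39 40 33
f 40 31 41
f 40 41 33
f 41 31 42
f 41 42 33
f 42 31 43
f 42 43 33
f 43 31 44
f 43 44 33
f 44 31 45
f 44 45 33
f 45 31 32
f 45 32 33
f 47 46 50
f 47 50 48
f 48 50 51
f 48 51 49
f 50 46 52
f 50 52 51
f 51 52 53
f 51 53 49
f 52 46 54
f 52 54 53
f 53 54 55
f 53 55 49
f 54 46 56
f 54 56 55
f 55 56 57
f 55 57 49
f 56 46 58
f 56 58 57
f 57 58 59
f 57 59 49
f 58 46 60
f 58 60 59
f 59 60 61
f 59 61 49
f 60 46 62
f 60 62 61
f 61 62 63
f 61 63 49
f 62 46 64
f 62 64 63
f 63 64 65
f 63 65 49
f 64 46 66
f 64 66 65
f 65 66 67
f 65 67 49
f 66 46 68
f 66 68 67
f 67 68 69
f 67 69 49
f 68 46 47
f 68 47 69
f 69 47 48
f 69 48 49
f 71 70 73
f 71 73 72
f 73 70 74
f 73 74 72
f 74 70 75
f 74 75 72
f 75 70 76
f 75 76 72
f 76 70 77
f 76 77 72
f 77 70 78
f 77 78 72
f 78 70 79
f 78 79 72
f 79 70 80
f 79 80 72
f 80 70 81
f 80 81 72
f 81 70 82
f 81 82 72
f 82 70 71
f 82 71 72
f 84 83 87
f 84 87 85
f 85 87 88
f 85 88 86
f 87 83 89
f 87 89 88
f 88 89 90
f 88 90 86
f 89 83 91
f 89 91 90
f 90 91 92
f 90 92 86
f 91 83 93
f 91 93 92
f 92 93 94
f 92 94 86
f 93 83 95
f 93 95 94
f 94 95 96
f 94 96 86
f 95 83 97
f 95 97 96
f 96 97 98
f 96 98 86
f 97 83 99
f 97 99 98
f 98 99 100
f 98 100 86
f 99 83 101
f 99 101 100
f 100 101 102
f 100 102 86
f 101 83 103
f 101 103 102
f 102 103 104
f 102 104 86
f 103 83 105
f 103 105 104
f 104 105 106
f 104 106 86
f 105 83 107
f 105 107 106
f 106 107 108
f 106 108 86
f 107 83 109
f 107 109 108
f 108 109 110
f 108 110 86
f 109 83 111
f 109 111 110
f 110 111 112
f 110 112 86
f 111 83 84
f 111 84 112
f 112 84 85
f 112 85 86



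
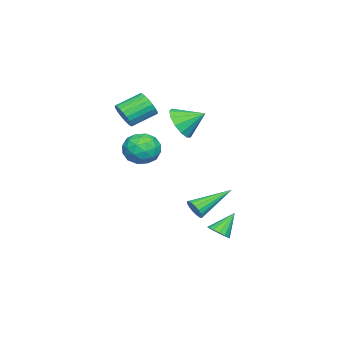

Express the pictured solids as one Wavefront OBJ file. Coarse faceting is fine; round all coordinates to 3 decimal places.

v 2.282 3 -2.437
v 2.761 3.217 -2.192
v 1.558 3.48 -1.443
v 2.66 3.435 -2.372
v 2.457 3.537 -2.569
v 2.208 3.494 -2.73
v 1.978 3.32 -2.813
v 1.83 3.059 -2.795
v 1.803 2.783 -2.681
v 1.904 2.564 -2.502
v 2.107 2.463 -2.305
v 2.356 2.505 -2.143
v 2.586 2.68 -2.06
v 2.734 2.94 -2.078
v -4.07 -2.628 0.294
v -3.051 -2.643 0.276
v -4.109 -3.657 -0.996
v -3.09 -3.672 -1.014
v -3.592 -4.113 -0.244
v -3.568 -3.477 0.553
v -3.592 -2.823 -1.273
v -3.568 -2.187 -0.476
v -2.755 -2.764 -0.693
v -2.755 -3.561 -0.057
v -4.405 -2.739 -0.663
v -4.405 -3.536 -0.027
v -3.557 -2.545 0.398
v -3.603 -3.755 -1.118
v -3.898 -4.014 -0.665
v -3.299 -4.023 -0.676
v -3.862 -3.035 0.561
v -3.262 -3.044 0.55
v -3.58 -3.908 0.245
v -3.898 -3.256 -1.27
v -3.298 -3.265 -1.281
v -3.861 -2.277 -0.044
v -3.262 -2.286 -0.055
v -3.58 -2.392 -0.965
v -2.784 -2.625 -0.182
v -2.807 -3.23 -0.94
v -3.102 -2.731 -1.092
v -3.088 -2.357 -0.624
v -2.784 -3.094 0.192
v -2.807 -3.699 -0.566
v -3.103 -3.958 -0.113
v -3.088 -3.584 0.355
v -2.61 -3.165 -0.377
v -4.353 -2.601 -0.154
v -4.376 -3.206 -0.912
v -4.072 -2.716 -1.075
v -4.057 -2.342 -0.607
v -4.353 -3.07 0.22
v -4.376 -3.675 -0.538
v -4.072 -3.943 -0.096
v -4.058 -3.569 0.372
v -4.55 -3.135 -0.343
v -2.365 0.055 -3.409
v -1.963 0.23 -2.985
v -3.875 1.345 -2.511
v -1.926 0.424 -3.2
v -1.989 0.533 -3.463
v -2.138 0.533 -3.714
v -2.34 0.423 -3.895
v -2.546 0.23 -3.965
v -2.712 -0.004 -3.908
v -2.797 -0.224 -3.736
v -2.784 -0.38 -3.49
v -2.675 -0.437 -3.225
v -2.494 -0.38 -3.002
v -2.284 -0.224 -2.873
v -2.092 -0.004 -2.867
v -0.326 0.154 2.905
v 0.386 -0.039 3.503
v -0.594 1.246 3.575
v 0.596 0.255 3.108
v 0.513 0.517 2.648
v 0.164 0.663 2.27
v -0.341 0.648 2.093
v -0.841 0.476 2.174
v -1.178 0.201 2.487
v -1.244 -0.088 2.932
v -1.019 -0.301 3.369
v -0.574 -0.37 3.658
v -0.05 -0.272 3.708
v -1.682 -3.249 2.435
v -1.133 -3.015 2.872
v -2.029 -2.096 3.503
v -2.578 -2.331 3.065
v -1.108 -2.825 2.631
v -2.005 -1.906 3.262
v -1.183 -2.709 2.356
v -2.079 -1.79 2.987
v -1.343 -2.686 2.095
v -2.239 -1.767 2.726
v -1.562 -2.76 1.892
v -2.459 -1.842 2.523
v -1.802 -2.92 1.783
v -2.698 -2.001 2.414
v -2.021 -3.136 1.787
v -2.917 -2.217 2.418
v -2.182 -3.371 1.903
v -3.078 -2.453 2.533
v -2.256 -3.586 2.11
v -3.152 -2.667 2.741
v -2.23 -3.743 2.374
v -3.126 -2.824 3.005
v -2.11 -3.814 2.648
v -3.006 -2.895 3.279
v -1.916 -3.787 2.886
v -2.812 -2.869 3.516
v -1.682 -3.668 3.045
v -2.578 -2.749 3.676
v -1.447 -3.476 3.099
v -2.343 -2.557 3.729
v -1.253 -3.245 3.038
v -2.149 -2.326 3.668
f 2 1 4
f 2 4 3
f 4 1 5
f 4 5 3
f 5 1 6
f 5 6 3
f 6 1 7
f 6 7 3
f 7 1 8
f 7 8 3
f 8 1 9
f 8 9 3
f 9 1 10
f 9 10 3
f 10 1 11
f 10 11 3
f 11 1 12
f 11 12 3
f 12 1 13
f 12 13 3
f 13 1 14
f 13 14 3
f 14 1 2
f 14 2 3
f 15 52 31
f 52 26 55
f 31 55 20
f 52 55 31
f 15 31 27
f 31 20 32
f 27 32 16
f 31 32 27
f 15 27 36
f 27 16 37
f 36 37 22
f 27 37 36
f 15 36 48
f 36 22 51
f 48 51 25
f 36 51 48
f 15 48 52
f 48 25 56
f 52 56 26
f 48 56 52
f 16 32 43
f 32 20 46
f 43 46 24
f 32 46 43
f 20 55 33
f 55 26 54
f 33 54 19
f 55 54 33
f 26 56 53
f 56 25 49
f 53 49 17
f 56 49 53
f 25 51 50
f 51 22 38
f 50 38 21
f 51 38 50
f 22 37 42
f 37 16 39
f 42 39 23
f 37 39 42
f 18 44 30
f 44 24 45
f 30 45 19
f 44 45 30
f 18 30 28
f 30 19 29
f 28 29 17
f 30 29 28
f 18 28 35
f 28 17 34
f 35 34 21
f 28 34 35
f 18 35 40
f 35 21 41
f 40 41 23
f 35 41 40
f 18 40 44
f 40 23 47
f 44 47 24
f 40 47 44
f 19 45 33
f 45 24 46
f 33 46 20
f 45 46 33
f 17 29 53
f 29 19 54
f 53 54 26
f 29 54 53
f 21 34 50
f 34 17 49
f 50 49 25
f 34 49 50
f 23 41 42
f 41 21 38
f 42 38 22
f 41 38 42
f 24 47 43
f 47 23 39
f 43 39 16
f 47 39 43
f 58 57 60
f 58 60 59
f 60 57 61
f 60 61 59
f 61 57 62
f 61 62 59
f 62 57 63
f 62 63 59
f 63 57 64
f 63 64 59
f 64 57 65
f 64 65 59
f 65 57 66
f 65 66 59
f 66 57 67
f 66 67 59
f 67 57 68
f 67 68 59
f 68 57 69
f 68 69 59
f 69 57 70
f 69 70 59
f 70 57 71
f 70 71 59
f 71 57 58
f 71 58 59
f 73 72 75
f 73 75 74
f 75 72 76
f 75 76 74
f 76 72 77
f 76 77 74
f 77 72 78
f 77 78 74
f 78 72 79
f 78 79 74
f 79 72 80
f 79 80 74
f 80 72 81
f 80 81 74
f 81 72 82
f 81 82 74
f 82 72 83
f 82 83 74
f 83 72 84
f 83 84 74
f 84 72 73
f 84 73 74
f 86 85 89
f 86 89 87
f 87 89 90
f 87 90 88
f 89 85 91
f 89 91 90
f 90 91 92
f 90 92 88
f 91 85 93
f 91 93 92
f 92 93 94
f 92 94 88
f 93 85 95
f 93 95 94
f 94 95 96
f 94 96 88
f 95 85 97
f 95 97 96
f 96 97 98
f 96 98 88
f 97 85 99
f 97 99 98
f 98 99 100
f 98 100 88
f 99 85 101
f 99 101 100
f 100 101 102
f 100 102 88
f 101 85 103
f 101 103 102
f 102 103 104
f 102 104 88
f 103 85 105
f 103 105 104
f 104 105 106
f 104 106 88
f 105 85 107
f 105 107 106
f 106 107 108
f 106 108 88
f 107 85 109
f 107 109 108
f 108 109 110
f 108 110 88
f 109 85 111
f 109 111 110
f 110 111 112
f 110 112 88
f 111 85 113
f 111 113 112
f 112 113 114
f 112 114 88
f 113 85 115
f 113 115 114
f 114 115 116
f 114 116 88
f 115 85 86
f 115 86 116
f 116 86 87
f 116 87 88



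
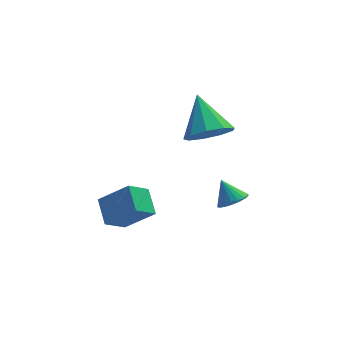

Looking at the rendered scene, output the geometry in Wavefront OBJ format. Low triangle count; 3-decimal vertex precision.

v -3.076 -1.521 -4.402
v -3.994 -1.98 -3.603
v -3.148 -0.327 -3.798
v -4.066 -0.785 -3
v -1.854 -2.015 -3.28
v -2.772 -2.473 -2.482
v -1.926 -0.82 -2.677
v -2.844 -1.279 -1.878
v 1.721 -0.869 -4.097
v 2.166 -0.308 -4.283
v 1.339 -0.251 -3.143
v 1.887 -0.235 -4.441
v 1.575 -0.288 -4.532
v 1.292 -0.456 -4.537
v 1.093 -0.706 -4.454
v 1.02 -0.988 -4.301
v 1.085 -1.247 -4.108
v 1.276 -1.43 -3.912
v 1.555 -1.503 -3.754
v 1.867 -1.45 -3.663
v 2.15 -1.282 -3.658
v 2.349 -1.032 -3.741
v 2.422 -0.75 -3.894
v 2.357 -0.492 -4.087
v 0.507 -1.532 1.107
v 0.969 -2.136 1.901
v 0.333 0.052 2.413
v 1.5 -1.763 1.52
v 1.566 -1.282 0.946
v 1.137 -0.917 0.446
v 0.413 -0.84 0.256
v -0.267 -1.087 0.464
v -0.584 -1.542 0.973
v -0.391 -1.992 1.544
v 0.222 -2.226 1.911
f 2 4 1
f 5 2 1
f 1 4 3
f 3 5 1
f 2 8 4
f 6 2 5
f 6 8 2
f 4 8 3
f 7 5 3
f 3 8 7
f 7 6 5
f 8 6 7
f 10 9 12
f 10 12 11
f 12 9 13
f 12 13 11
f 13 9 14
f 13 14 11
f 14 9 15
f 14 15 11
f 15 9 16
f 15 16 11
f 16 9 17
f 16 17 11
f 17 9 18
f 17 18 11
f 18 9 19
f 18 19 11
f 19 9 20
f 19 20 11
f 20 9 21
f 20 21 11
f 21 9 22
f 21 22 11
f 22 9 23
f 22 23 11
f 23 9 24
f 23 24 11
f 24 9 10
f 24 10 11
f 26 25 28
f 26 28 27
f 28 25 29
f 28 29 27
f 29 25 30
f 29 30 27
f 30 25 31
f 30 31 27
f 31 25 32
f 31 32 27
f 32 25 33
f 32 33 27
f 33 25 34
f 33 34 27
f 34 25 35
f 34 35 27
f 35 25 26
f 35 26 27



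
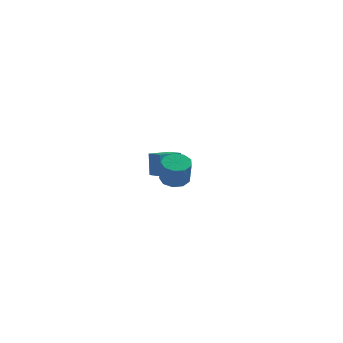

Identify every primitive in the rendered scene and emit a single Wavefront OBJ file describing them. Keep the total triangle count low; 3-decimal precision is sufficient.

v 2.305 -3.502 2.184
v 3.121 -3.328 2.021
v 3.551 -3.963 3.493
v 2.735 -4.138 3.656
v 2.87 -2.876 2.289
v 3.301 -3.512 3.761
v 2.355 -2.718 2.508
v 2.786 -3.354 3.98
v 1.817 -2.927 2.575
v 2.247 -3.562 4.047
v 1.507 -3.405 2.46
v 1.937 -4.04 3.931
v 1.57 -3.928 2.215
v 2 -4.564 3.687
v 1.977 -4.253 1.956
v 2.407 -4.888 3.428
v 2.538 -4.226 1.804
v 2.968 -4.861 3.275
v 2.989 -3.86 1.829
v 3.419 -4.496 3.301
v -1.376 3.993 -0.064
v -0.543 3.827 -0.097
v -1.484 3.307 0.684
v -0.572 4.128 0.176
v -0.785 4.398 0.393
v -1.133 4.575 0.506
v -1.537 4.619 0.488
v -1.904 4.52 0.344
v -2.151 4.3 0.107
v -2.22 4.009 -0.17
v -2.095 3.715 -0.422
v -1.806 3.485 -0.592
v -1.419 3.371 -0.641
v -1.022 3.399 -0.558
v -0.706 3.564 -0.361
v -1.644 1.027 0.32
v -1.852 1.314 1.891
v -0.946 2.313 0.178
v -1.154 2.6 1.748
v -0.626 0.5 0.552
v -0.834 0.787 2.122
v 0.072 1.786 0.409
v -0.136 2.073 1.98
f 2 1 5
f 2 5 3
f 3 5 6
f 3 6 4
f 5 1 7
f 5 7 6
f 6 7 8
f 6 8 4
f 7 1 9
f 7 9 8
f 8 9 10
f 8 10 4
f 9 1 11
f 9 11 10
f 10 11 12
f 10 12 4
f 11 1 13
f 11 13 12
f 12 13 14
f 12 14 4
f 13 1 15
f 13 15 14
f 14 15 16
f 14 16 4
f 15 1 17
f 15 17 16
f 16 17 18
f 16 18 4
f 17 1 19
f 17 19 18
f 18 19 20
f 18 20 4
f 19 1 2
f 19 2 20
f 20 2 3
f 20 3 4
f 22 21 24
f 22 24 23
f 24 21 25
f 24 25 23
f 25 21 26
f 25 26 23
f 26 21 27
f 26 27 23
f 27 21 28
f 27 28 23
f 28 21 29
f 28 29 23
f 29 21 30
f 29 30 23
f 30 21 31
f 30 31 23
f 31 21 32
f 31 32 23
f 32 21 33
f 32 33 23
f 33 21 34
f 33 34 23
f 34 21 35
f 34 35 23
f 35 21 22
f 35 22 23
f 37 39 36
f 40 37 36
f 36 39 38
f 38 40 36
f 37 43 39
f 41 37 40
f 41 43 37
f 39 43 38
f 42 40 38
f 38 43 42
f 42 41 40
f 43 41 42



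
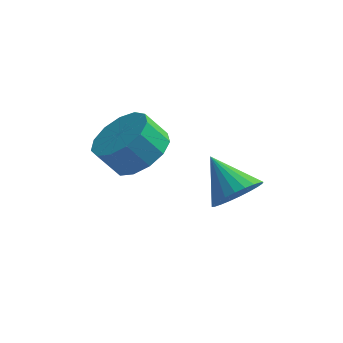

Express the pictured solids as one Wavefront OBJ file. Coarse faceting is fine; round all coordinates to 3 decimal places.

v -2.901 1.381 1.213
v -2.295 1.93 1.753
v -2.893 1.788 2.568
v -3.499 1.239 2.027
v -2.669 2.276 1.539
v -3.267 2.133 2.354
v -3.117 2.337 1.222
v -3.714 2.195 2.036
v -3.496 2.095 0.901
v -4.093 1.953 1.716
v -3.686 1.627 0.68
v -4.284 1.484 1.494
v -3.627 1.08 0.628
v -4.225 0.938 1.442
v -3.338 0.629 0.761
v -3.935 0.487 1.576
v -2.91 0.417 1.038
v -3.507 0.275 1.852
v -2.479 0.511 1.37
v -3.077 0.369 2.185
v -2.182 0.881 1.653
v -2.78 0.739 2.467
v -2.114 1.41 1.795
v -2.711 1.268 2.61
v -0.313 2.02 -0.595
v 0.311 2.108 -0.039
v -1.247 2.78 0.335
v 0.349 2.378 -0.222
v 0.286 2.593 -0.461
v 0.132 2.722 -0.72
v -0.09 2.743 -0.96
v -0.346 2.654 -1.145
v -0.597 2.469 -1.246
v -0.805 2.216 -1.247
v -0.938 1.932 -1.15
v -0.976 1.663 -0.967
v -0.913 1.447 -0.728
v -0.759 1.319 -0.469
v -0.537 1.298 -0.229
v -0.281 1.387 -0.044
v -0.03 1.572 0.057
v 0.178 1.825 0.058
f 2 1 5
f 2 5 3
f 3 5 6
f 3 6 4
f 5 1 7
f 5 7 6
f 6 7 8
f 6 8 4
f 7 1 9
f 7 9 8
f 8 9 10
f 8 10 4
f 9 1 11
f 9 11 10
f 10 11 12
f 10 12 4
f 11 1 13
f 11 13 12
f 12 13 14
f 12 14 4
f 13 1 15
f 13 15 14
f 14 15 16
f 14 16 4
f 15 1 17
f 15 17 16
f 16 17 18
f 16 18 4
f 17 1 19
f 17 19 18
f 18 19 20
f 18 20 4
f 19 1 21
f 19 21 20
f 20 21 22
f 20 22 4
f 21 1 23
f 21 23 22
f 22 23 24
f 22 24 4
f 23 1 2
f 23 2 24
f 24 2 3
f 24 3 4
f 26 25 28
f 26 28 27
f 28 25 29
f 28 29 27
f 29 25 30
f 29 30 27
f 30 25 31
f 30 31 27
f 31 25 32
f 31 32 27
f 32 25 33
f 32 33 27
f 33 25 34
f 33 34 27
f 34 25 35
f 34 35 27
f 35 25 36
f 35 36 27
f 36 25 37
f 36 37 27
f 37 25 38
f 37 38 27
f 38 25 39
f 38 39 27
f 39 25 40
f 39 40 27
f 40 25 41
f 40 41 27
f 41 25 42
f 41 42 27
f 42 25 26
f 42 26 27



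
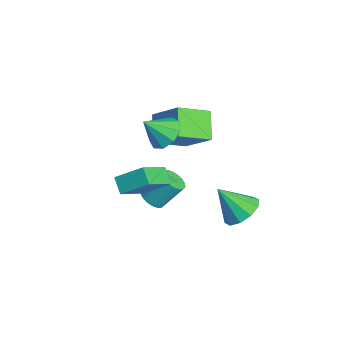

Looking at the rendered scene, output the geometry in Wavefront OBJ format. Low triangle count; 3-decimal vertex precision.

v 2.358 3.245 -1.81
v 3.293 3.39 -1.311
v 1.742 2.195 -0.35
v 2.887 3.879 -1.13
v 2.279 4.127 -1.209
v 1.701 4.037 -1.517
v 1.374 3.644 -1.937
v 1.422 3.099 -2.309
v 1.828 2.61 -2.489
v 2.437 2.363 -2.41
v 3.015 2.452 -2.102
v 3.342 2.845 -1.682
v 0.442 -1.404 0.346
v 0.973 -0.169 1.25
v 1.235 -1.328 -0.224
v 1.767 -0.093 0.68
v 1.473 -2.767 1.6
v 2.005 -1.532 2.504
v 2.267 -2.691 1.03
v 2.798 -1.456 1.934
v 0.105 0.078 3.024
v 0.707 0.644 3.588
v 0.075 -0.978 4.116
v 0.052 0.797 3.717
v -0.577 0.613 3.522
v -0.887 0.179 3.094
v -0.733 -0.302 2.633
v -0.187 -0.605 2.355
v 0.496 -0.589 2.39
v 0.996 -0.26 2.721
v 1.079 0.227 3.194
v -1.54 -0.143 -3.501
v -1.203 0.354 -3.932
v -1.062 1.421 -2.59
v -1.4 0.923 -2.159
v -1.521 0.435 -3.963
v -1.38 1.501 -2.621
v -1.843 0.4 -3.902
v -1.702 1.467 -2.56
v -2.105 0.259 -3.761
v -1.964 1.325 -2.419
v -2.255 0.037 -3.569
v -2.114 1.104 -2.227
v -2.264 -0.22 -3.364
v -2.123 0.846 -2.022
v -2.129 -0.462 -3.186
v -1.988 0.604 -1.844
v -1.878 -0.641 -3.07
v -1.737 0.426 -1.728
v -1.56 -0.721 -3.039
v -1.419 0.345 -1.697
v -1.238 -0.687 -3.1
v -1.097 0.38 -1.758
v -0.976 -0.545 -3.241
v -0.835 0.521 -1.899
v -0.826 -0.324 -3.433
v -0.685 0.743 -2.091
v -0.817 -0.066 -3.638
v -0.676 1 -2.296
v -0.952 0.176 -3.816
v -0.811 1.242 -2.474
v -2.022 0.048 0.437
v -3.348 0.389 1.445
v -2.254 1.789 -0.456
v -3.579 2.13 0.553
v -0.681 0.97 1.887
v -2.006 1.311 2.896
v -0.912 2.711 0.995
v -2.238 3.052 2.003
f 2 1 4
f 2 4 3
f 4 1 5
f 4 5 3
f 5 1 6
f 5 6 3
f 6 1 7
f 6 7 3
f 7 1 8
f 7 8 3
f 8 1 9
f 8 9 3
f 9 1 10
f 9 10 3
f 10 1 11
f 10 11 3
f 11 1 12
f 11 12 3
f 12 1 2
f 12 2 3
f 14 16 13
f 17 14 13
f 13 16 15
f 15 17 13
f 14 20 16
f 18 14 17
f 18 20 14
f 16 20 15
f 19 17 15
f 15 20 19
f 19 18 17
f 20 18 19
f 22 21 24
f 22 24 23
f 24 21 25
f 24 25 23
f 25 21 26
f 25 26 23
f 26 21 27
f 26 27 23
f 27 21 28
f 27 28 23
f 28 21 29
f 28 29 23
f 29 21 30
f 29 30 23
f 30 21 31
f 30 31 23
f 31 21 22
f 31 22 23
f 33 32 36
f 33 36 34
f 34 36 37
f 34 37 35
f 36 32 38
f 36 38 37
f 37 38 39
f 37 39 35
f 38 32 40
f 38 40 39
f 39 40 41
f 39 41 35
f 40 32 42
f 40 42 41
f 41 42 43
f 41 43 35
f 42 32 44
f 42 44 43
f 43 44 45
f 43 45 35
f 44 32 46
f 44 46 45
f 45 46 47
f 45 47 35
f 46 32 48
f 46 48 47
f 47 48 49
f 47 49 35
f 48 32 50
f 48 50 49
f 49 50 51
f 49 51 35
f 50 32 52
f 50 52 51
f 51 52 53
f 51 53 35
f 52 32 54
f 52 54 53
f 53 54 55
f 53 55 35
f 54 32 56
f 54 56 55
f 55 56 57
f 55 57 35
f 56 32 58
f 56 58 57
f 57 58 59
f 57 59 35
f 58 32 60
f 58 60 59
f 59 60 61
f 59 61 35
f 60 32 33
f 60 33 61
f 61 33 34
f 61 34 35
f 63 65 62
f 66 63 62
f 62 65 64
f 64 66 62
f 63 69 65
f 67 63 66
f 67 69 63
f 65 69 64
f 68 66 64
f 64 69 68
f 68 67 66
f 69 67 68



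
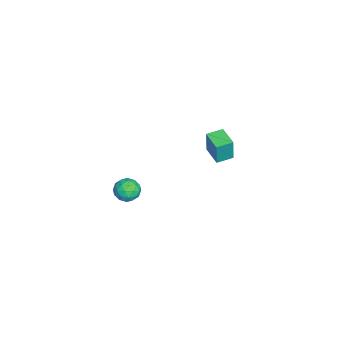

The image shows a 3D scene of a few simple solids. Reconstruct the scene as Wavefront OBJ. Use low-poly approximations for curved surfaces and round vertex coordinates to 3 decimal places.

v 2.108 -3.733 3.614
v 2.587 -3.436 3.308
v 2.793 -4.364 4.072
v 3.272 -4.067 3.766
v 2.946 -3.761 4.226
v 2.523 -3.371 3.943
v 2.857 -4.429 3.437
v 2.434 -4.039 3.154
v 3.05 -3.866 3.198
v 3.105 -3.453 3.686
v 2.275 -4.347 3.694
v 2.33 -3.934 4.182
v 2.287 -3.529 3.421
v 3.093 -4.271 3.959
v 2.901 -4.091 4.229
v 3.183 -3.916 4.049
v 2.25 -3.491 3.794
v 2.531 -3.316 3.614
v 2.742 -3.507 4.153
v 2.849 -4.484 3.766
v 3.13 -4.309 3.586
v 2.197 -3.884 3.331
v 2.479 -3.709 3.151
v 2.638 -4.293 3.227
v 2.841 -3.607 3.177
v 3.243 -3.978 3.446
v 3 -4.191 3.253
v 2.751 -3.962 3.086
v 2.873 -3.364 3.463
v 3.276 -3.735 3.732
v 3.084 -3.555 4.002
v 2.836 -3.326 3.836
v 3.145 -3.617 3.399
v 2.104 -4.065 3.648
v 2.507 -4.436 3.917
v 2.544 -4.474 3.544
v 2.296 -4.245 3.378
v 2.137 -3.822 3.934
v 2.539 -4.193 4.203
v 2.629 -3.838 4.294
v 2.38 -3.609 4.127
v 2.235 -4.183 3.981
v -3.73 -1.255 1.197
v -3.565 -1.261 2.457
v -4.18 -0.537 1.26
v -4.015 -0.543 2.519
v -2.825 -0.677 1.081
v -2.66 -0.683 2.34
v -3.275 0.041 1.143
v -3.11 0.035 2.403
f 1 38 17
f 38 12 41
f 17 41 6
f 38 41 17
f 1 17 13
f 17 6 18
f 13 18 2
f 17 18 13
f 1 13 22
f 13 2 23
f 22 23 8
f 13 23 22
f 1 22 34
f 22 8 37
f 34 37 11
f 22 37 34
f 1 34 38
f 34 11 42
f 38 42 12
f 34 42 38
f 2 18 29
f 18 6 32
f 29 32 10
f 18 32 29
f 6 41 19
f 41 12 40
f 19 40 5
f 41 40 19
f 12 42 39
f 42 11 35
f 39 35 3
f 42 35 39
f 11 37 36
f 37 8 24
f 36 24 7
f 37 24 36
f 8 23 28
f 23 2 25
f 28 25 9
f 23 25 28
f 4 30 16
f 30 10 31
f 16 31 5
f 30 31 16
f 4 16 14
f 16 5 15
f 14 15 3
f 16 15 14
f 4 14 21
f 14 3 20
f 21 20 7
f 14 20 21
f 4 21 26
f 21 7 27
f 26 27 9
f 21 27 26
f 4 26 30
f 26 9 33
f 30 33 10
f 26 33 30
f 5 31 19
f 31 10 32
f 19 32 6
f 31 32 19
f 3 15 39
f 15 5 40
f 39 40 12
f 15 40 39
f 7 20 36
f 20 3 35
f 36 35 11
f 20 35 36
f 9 27 28
f 27 7 24
f 28 24 8
f 27 24 28
f 10 33 29
f 33 9 25
f 29 25 2
f 33 25 29
f 44 46 43
f 47 44 43
f 43 46 45
f 45 47 43
f 44 50 46
f 48 44 47
f 48 50 44
f 46 50 45
f 49 47 45
f 45 50 49
f 49 48 47
f 50 48 49



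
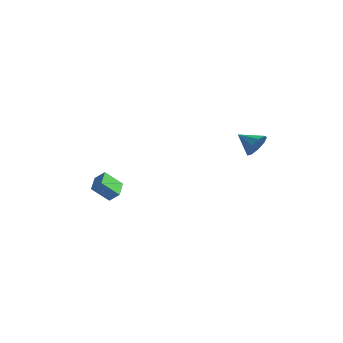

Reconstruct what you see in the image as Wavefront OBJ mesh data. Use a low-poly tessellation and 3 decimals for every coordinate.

v 4.279 2.783 2.504
v 4.643 2.414 3.177
v 3.101 2.697 3.096
v 4.636 2.991 3.247
v 4.462 3.471 2.968
v 4.202 3.629 2.473
v 3.977 3.391 1.992
v 3.894 2.868 1.751
v 3.991 2.306 1.862
v 4.222 1.966 2.274
v 4.48 2.009 2.793
v -3.246 -0.513 -2.391
v -3.954 -1.225 -1.43
v -3.81 0.522 -2.041
v -4.518 -0.19 -1.08
v -2.642 -0.37 -1.84
v -3.35 -1.082 -0.879
v -3.206 0.665 -1.49
v -3.914 -0.047 -0.529
f 2 1 4
f 2 4 3
f 4 1 5
f 4 5 3
f 5 1 6
f 5 6 3
f 6 1 7
f 6 7 3
f 7 1 8
f 7 8 3
f 8 1 9
f 8 9 3
f 9 1 10
f 9 10 3
f 10 1 11
f 10 11 3
f 11 1 2
f 11 2 3
f 13 15 12
f 16 13 12
f 12 15 14
f 14 16 12
f 13 19 15
f 17 13 16
f 17 19 13
f 15 19 14
f 18 16 14
f 14 19 18
f 18 17 16
f 19 17 18



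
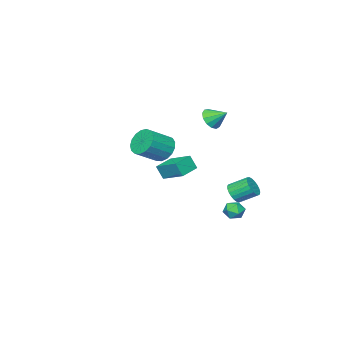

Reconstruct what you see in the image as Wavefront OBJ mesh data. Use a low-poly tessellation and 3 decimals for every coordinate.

v -3.174 0.797 -3.329
v -2.447 0.877 -3.479
v -3.073 -0.397 -3.481
v -2.346 -0.317 -3.631
v -2.6 -0.193 -2.94
v -2.662 0.545 -2.846
v -2.858 -0.065 -4.114
v -2.92 0.673 -4.02
v -2.251 0.344 -3.964
v -2.093 0.265 -3.239
v -3.427 0.215 -3.721
v -3.269 0.136 -2.996
v 3.137 -0.018 3.298
v 3.681 0.347 2.583
v 5.087 -0.016 3.467
v 4.543 -0.382 4.182
v 3.601 0.712 2.86
v 5.007 0.348 3.743
v 3.415 0.909 3.237
v 4.821 0.546 4.12
v 3.165 0.893 3.628
v 4.572 0.53 4.511
v 2.909 0.669 3.943
v 4.315 0.306 4.827
v 2.705 0.288 4.111
v 4.111 -0.076 4.995
v 2.6 -0.164 4.093
v 4.006 -0.527 4.976
v 2.618 -0.583 3.892
v 4.024 -0.946 4.776
v 2.755 -0.872 3.556
v 4.161 -1.235 4.439
v 2.979 -0.965 3.16
v 4.385 -1.329 4.044
v 3.239 -0.842 2.796
v 4.646 -1.205 3.68
v 3.477 -0.53 2.547
v 4.883 -0.893 3.431
v 3.636 -0.101 2.47
v 5.042 -0.464 3.354
v -3.571 -0.487 -2.512
v -3.224 0.04 -2.954
v -3.841 1.053 -2.23
v -4.189 0.527 -1.788
v -3.497 -0.012 -3.113
v -4.114 1.002 -2.39
v -3.782 -0.146 -3.169
v -4.399 0.868 -2.446
v -4.031 -0.339 -3.111
v -4.648 0.675 -2.388
v -4.201 -0.557 -2.95
v -4.818 0.457 -2.226
v -4.261 -0.763 -2.713
v -4.878 0.25 -1.989
v -4.203 -0.922 -2.441
v -4.82 0.092 -1.717
v -4.035 -1.005 -2.181
v -4.652 0.009 -1.457
v -3.787 -0.999 -1.979
v -4.404 0.015 -1.255
v -3.502 -0.904 -1.868
v -4.119 0.11 -1.145
v -3.229 -0.737 -1.869
v -3.846 0.277 -1.146
v -3.015 -0.527 -1.981
v -3.632 0.487 -1.258
v -2.897 -0.31 -2.185
v -3.514 0.704 -1.462
v -2.896 -0.123 -2.446
v -3.513 0.891 -1.722
v -3.012 0 -2.717
v -3.629 1.014 -1.994
v -3.515 -2.321 3.292
v -2.722 -2.282 3.565
v -3.805 -1.299 3.988
v -2.74 -2.02 3.172
v -3.005 -1.853 2.817
v -3.432 -1.835 2.612
v -3.885 -1.971 2.624
v -4.221 -2.218 2.848
v -4.332 -2.498 3.213
v -4.185 -2.722 3.603
v -3.825 -2.819 3.894
v -3.366 -2.757 3.995
v -2.955 -2.557 3.872
v -2.727 -4.38 -1.419
v -2.531 -4.79 -0.45
v -2.725 -2.75 -0.73
v -2.529 -3.159 0.239
v -1.331 -4.281 -1.659
v -1.135 -4.69 -0.69
v -1.329 -2.65 -0.97
v -1.133 -3.06 -0.001
f 1 12 6
f 1 6 2
f 1 2 8
f 1 8 11
f 1 11 12
f 2 6 10
f 6 12 5
f 12 11 3
f 11 8 7
f 8 2 9
f 4 10 5
f 4 5 3
f 4 3 7
f 4 7 9
f 4 9 10
f 5 10 6
f 3 5 12
f 7 3 11
f 9 7 8
f 10 9 2
f 14 13 17
f 14 17 15
f 15 17 18
f 15 18 16
f 17 13 19
f 17 19 18
f 18 19 20
f 18 20 16
f 19 13 21
f 19 21 20
f 20 21 22
f 20 22 16
f 21 13 23
f 21 23 22
f 22 23 24
f 22 24 16
f 23 13 25
f 23 25 24
f 24 25 26
f 24 26 16
f 25 13 27
f 25 27 26
f 26 27 28
f 26 28 16
f 27 13 29
f 27 29 28
f 28 29 30
f 28 30 16
f 29 13 31
f 29 31 30
f 30 31 32
f 30 32 16
f 31 13 33
f 31 33 32
f 32 33 34
f 32 34 16
f 33 13 35
f 33 35 34
f 34 35 36
f 34 36 16
f 35 13 37
f 35 37 36
f 36 37 38
f 36 38 16
f 37 13 39
f 37 39 38
f 38 39 40
f 38 40 16
f 39 13 14
f 39 14 40
f 40 14 15
f 40 15 16
f 42 41 45
f 42 45 43
f 43 45 46
f 43 46 44
f 45 41 47
f 45 47 46
f 46 47 48
f 46 48 44
f 47 41 49
f 47 49 48
f 48 49 50
f 48 50 44
f 49 41 51
f 49 51 50
f 50 51 52
f 50 52 44
f 51 41 53
f 51 53 52
f 52 53 54
f 52 54 44
f 53 41 55
f 53 55 54
f 54 55 56
f 54 56 44
f 55 41 57
f 55 57 56
f 56 57 58
f 56 58 44
f 57 41 59
f 57 59 58
f 58 59 60
f 58 60 44
f 59 41 61
f 59 61 60
f 60 61 62
f 60 62 44
f 61 41 63
f 61 63 62
f 62 63 64
f 62 64 44
f 63 41 65
f 63 65 64
f 64 65 66
f 64 66 44
f 65 41 67
f 65 67 66
f 66 67 68
f 66 68 44
f 67 41 69
f 67 69 68
f 68 69 70
f 68 70 44
f 69 41 71
f 69 71 70
f 70 71 72
f 70 72 44
f 71 41 42
f 71 42 72
f 72 42 43
f 72 43 44
f 74 73 76
f 74 76 75
f 76 73 77
f 76 77 75
f 77 73 78
f 77 78 75
f 78 73 79
f 78 79 75
f 79 73 80
f 79 80 75
f 80 73 81
f 80 81 75
f 81 73 82
f 81 82 75
f 82 73 83
f 82 83 75
f 83 73 84
f 83 84 75
f 84 73 85
f 84 85 75
f 85 73 74
f 85 74 75
f 87 89 86
f 90 87 86
f 86 89 88
f 88 90 86
f 87 93 89
f 91 87 90
f 91 93 87
f 89 93 88
f 92 90 88
f 88 93 92
f 92 91 90
f 93 91 92



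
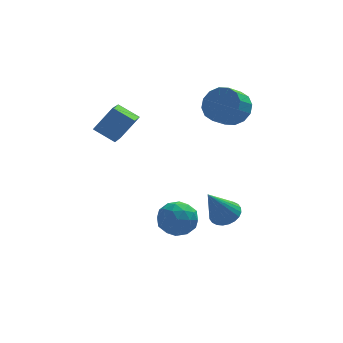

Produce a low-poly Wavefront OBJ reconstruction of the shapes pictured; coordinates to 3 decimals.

v 2.82 1.1 -4.198
v 3.417 0.528 -4.123
v 1.9 0.38 -2.382
v 3.546 0.776 -3.959
v 3.564 1.074 -3.832
v 3.469 1.375 -3.761
v 3.276 1.634 -3.756
v 3.013 1.812 -3.818
v 2.72 1.882 -3.939
v 2.443 1.833 -4.099
v 2.223 1.672 -4.274
v 2.094 1.424 -4.437
v 2.076 1.127 -4.565
v 2.17 0.826 -4.636
v 2.364 0.566 -4.641
v 2.627 0.388 -4.578
v 2.92 0.318 -4.458
v 3.197 0.367 -4.298
v 0.568 -1.287 -3.412
v 1.1 -2.088 -3.043
v -0.52 -1.432 -2.157
v 0.012 -2.233 -1.788
v 0.416 -1.285 -1.752
v 1.088 -1.196 -2.528
v -0.508 -2.324 -2.672
v 0.164 -2.235 -3.448
v 0.435 -2.729 -2.585
v 1.006 -2.087 -2.016
v -0.426 -1.433 -3.184
v 0.145 -0.791 -2.615
v 0.93 -1.675 -3.338
v -0.35 -1.845 -1.862
v -0.113 -1.288 -1.841
v 0.2 -1.759 -1.624
v 0.922 -1.151 -3.035
v 1.235 -1.621 -2.818
v 0.833 -1.149 -2.059
v -0.655 -1.899 -2.382
v -0.342 -2.369 -2.165
v 0.38 -1.761 -3.576
v 0.693 -2.232 -3.359
v -0.253 -2.371 -3.141
v 0.852 -2.523 -2.852
v 0.212 -2.607 -2.114
v -0.094 -2.661 -2.634
v 0.302 -2.609 -3.09
v 1.187 -2.145 -2.517
v 0.548 -2.23 -1.78
v 0.785 -1.673 -1.759
v 1.18 -1.621 -2.214
v 0.796 -2.522 -2.248
v 0.032 -1.29 -3.42
v -0.607 -1.375 -2.683
v -0.6 -1.899 -2.986
v -0.205 -1.847 -3.441
v 0.368 -0.913 -3.086
v -0.272 -0.997 -2.348
v 0.278 -0.911 -2.11
v 0.674 -0.859 -2.566
v -0.216 -0.998 -2.952
v -2.405 0.428 1.358
v -3.384 0.889 2.003
v -2.051 2.235 0.603
v -3.031 2.696 1.248
v -1.469 0.744 2.552
v -2.449 1.205 3.197
v -1.116 2.551 1.797
v -2.095 3.012 2.442
v 3.426 3.624 1.606
v 4.181 2.88 1.599
v 3.509 2.192 2.266
v 2.754 2.936 2.274
v 4.294 3.193 2.035
v 3.623 2.505 2.703
v 4.174 3.621 2.357
v 3.503 2.933 3.024
v 3.854 4.05 2.477
v 3.183 3.362 3.144
v 3.419 4.365 2.364
v 2.748 3.677 3.031
v 2.986 4.481 2.048
v 2.315 3.793 2.715
v 2.671 4.368 1.614
v 1.999 3.68 2.281
v 2.557 4.055 1.177
v 1.886 3.367 1.845
v 2.677 3.627 0.856
v 2.006 2.939 1.523
v 2.997 3.198 0.736
v 2.326 2.51 1.403
v 3.432 2.883 0.849
v 2.761 2.195 1.516
v 3.865 2.767 1.165
v 3.194 2.079 1.832
f 2 1 4
f 2 4 3
f 4 1 5
f 4 5 3
f 5 1 6
f 5 6 3
f 6 1 7
f 6 7 3
f 7 1 8
f 7 8 3
f 8 1 9
f 8 9 3
f 9 1 10
f 9 10 3
f 10 1 11
f 10 11 3
f 11 1 12
f 11 12 3
f 12 1 13
f 12 13 3
f 13 1 14
f 13 14 3
f 14 1 15
f 14 15 3
f 15 1 16
f 15 16 3
f 16 1 17
f 16 17 3
f 17 1 18
f 17 18 3
f 18 1 2
f 18 2 3
f 19 56 35
f 56 30 59
f 35 59 24
f 56 59 35
f 19 35 31
f 35 24 36
f 31 36 20
f 35 36 31
f 19 31 40
f 31 20 41
f 40 41 26
f 31 41 40
f 19 40 52
f 40 26 55
f 52 55 29
f 40 55 52
f 19 52 56
f 52 29 60
f 56 60 30
f 52 60 56
f 20 36 47
f 36 24 50
f 47 50 28
f 36 50 47
f 24 59 37
f 59 30 58
f 37 58 23
f 59 58 37
f 30 60 57
f 60 29 53
f 57 53 21
f 60 53 57
f 29 55 54
f 55 26 42
f 54 42 25
f 55 42 54
f 26 41 46
f 41 20 43
f 46 43 27
f 41 43 46
f 22 48 34
f 48 28 49
f 34 49 23
f 48 49 34
f 22 34 32
f 34 23 33
f 32 33 21
f 34 33 32
f 22 32 39
f 32 21 38
f 39 38 25
f 32 38 39
f 22 39 44
f 39 25 45
f 44 45 27
f 39 45 44
f 22 44 48
f 44 27 51
f 48 51 28
f 44 51 48
f 23 49 37
f 49 28 50
f 37 50 24
f 49 50 37
f 21 33 57
f 33 23 58
f 57 58 30
f 33 58 57
f 25 38 54
f 38 21 53
f 54 53 29
f 38 53 54
f 27 45 46
f 45 25 42
f 46 42 26
f 45 42 46
f 28 51 47
f 51 27 43
f 47 43 20
f 51 43 47
f 62 64 61
f 65 62 61
f 61 64 63
f 63 65 61
f 62 68 64
f 66 62 65
f 66 68 62
f 64 68 63
f 67 65 63
f 63 68 67
f 67 66 65
f 68 66 67
f 70 69 73
f 70 73 71
f 71 73 74
f 71 74 72
f 73 69 75
f 73 75 74
f 74 75 76
f 74 76 72
f 75 69 77
f 75 77 76
f 76 77 78
f 76 78 72
f 77 69 79
f 77 79 78
f 78 79 80
f 78 80 72
f 79 69 81
f 79 81 80
f 80 81 82
f 80 82 72
f 81 69 83
f 81 83 82
f 82 83 84
f 82 84 72
f 83 69 85
f 83 85 84
f 84 85 86
f 84 86 72
f 85 69 87
f 85 87 86
f 86 87 88
f 86 88 72
f 87 69 89
f 87 89 88
f 88 89 90
f 88 90 72
f 89 69 91
f 89 91 90
f 90 91 92
f 90 92 72
f 91 69 93
f 91 93 92
f 92 93 94
f 92 94 72
f 93 69 70
f 93 70 94
f 94 70 71
f 94 71 72

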